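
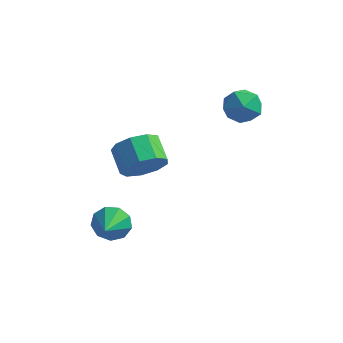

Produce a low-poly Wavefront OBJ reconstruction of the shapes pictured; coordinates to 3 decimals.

v -1.011 -2.578 -3.81
v -0.371 -2.687 -4.389
v -0.669 -3.762 -3.21
v -0.168 -2.389 -3.916
v -0.359 -2.179 -3.393
v -0.855 -2.156 -3.065
v -1.424 -2.33 -3.085
v -1.799 -2.621 -3.445
v -1.805 -2.891 -3.975
v -1.44 -3.015 -4.428
v -0.873 -2.934 -4.591
v 0.175 -1.867 -0.3
v 0.97 -1.409 0.168
v 0.16 -0.636 0.788
v -0.635 -1.093 0.32
v 0.824 -1.078 -0.436
v 0.014 -0.305 0.184
v 0.374 -1.116 -0.977
v -0.436 -0.343 -0.357
v -0.169 -1.505 -1.201
v -0.979 -0.732 -0.581
v -0.551 -2.064 -1.003
v -1.361 -1.29 -0.384
v -0.593 -2.53 -0.477
v -1.403 -1.756 0.143
v -0.276 -2.686 0.133
v -1.086 -1.912 0.753
v 0.252 -2.458 0.54
v -0.557 -1.685 1.159
v 0.745 -1.954 0.554
v -0.065 -1.181 1.174
v 3.112 2.556 2.108
v 3.483 2.127 1.325
v 1.677 2.433 1.495
v 2.048 2.004 0.712
v 2.051 1.543 1.562
v 2.937 1.619 1.941
v 2.223 2.941 0.879
v 3.109 3.017 1.258
v 2.934 2.365 0.565
v 2.827 1.501 0.987
v 2.333 3.059 1.833
v 2.226 2.195 2.255
f 2 1 4
f 2 4 3
f 4 1 5
f 4 5 3
f 5 1 6
f 5 6 3
f 6 1 7
f 6 7 3
f 7 1 8
f 7 8 3
f 8 1 9
f 8 9 3
f 9 1 10
f 9 10 3
f 10 1 11
f 10 11 3
f 11 1 2
f 11 2 3
f 13 12 16
f 13 16 14
f 14 16 17
f 14 17 15
f 16 12 18
f 16 18 17
f 17 18 19
f 17 19 15
f 18 12 20
f 18 20 19
f 19 20 21
f 19 21 15
f 20 12 22
f 20 22 21
f 21 22 23
f 21 23 15
f 22 12 24
f 22 24 23
f 23 24 25
f 23 25 15
f 24 12 26
f 24 26 25
f 25 26 27
f 25 27 15
f 26 12 28
f 26 28 27
f 27 28 29
f 27 29 15
f 28 12 30
f 28 30 29
f 29 30 31
f 29 31 15
f 30 12 13
f 30 13 31
f 31 13 14
f 31 14 15
f 32 43 37
f 32 37 33
f 32 33 39
f 32 39 42
f 32 42 43
f 33 37 41
f 37 43 36
f 43 42 34
f 42 39 38
f 39 33 40
f 35 41 36
f 35 36 34
f 35 34 38
f 35 38 40
f 35 40 41
f 36 41 37
f 34 36 43
f 38 34 42
f 40 38 39
f 41 40 33



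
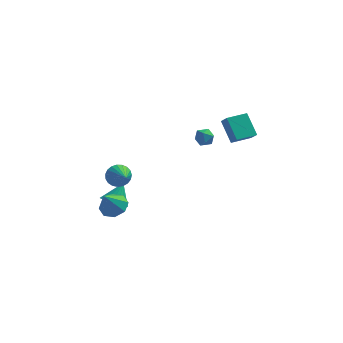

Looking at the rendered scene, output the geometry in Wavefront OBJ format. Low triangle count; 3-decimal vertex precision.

v 1.884 1.252 2.967
v 2.181 0.938 3.455
v 1.779 0.342 2.445
v 2.076 0.028 2.933
v 1.481 0.279 3.021
v 1.546 0.842 3.344
v 2.414 0.438 2.556
v 2.479 1.001 2.879
v 2.508 0.435 3.202
v 1.931 0.337 3.489
v 2.029 0.943 2.411
v 1.452 0.845 2.698
v -3.473 2.336 -4.313
v -2.805 2.646 -4.814
v -3.007 3.184 -3.167
v -3.097 2.904 -4.886
v -3.463 3.05 -4.845
v -3.831 3.054 -4.699
v -4.128 2.916 -4.476
v -4.295 2.664 -4.221
v -4.3 2.346 -3.984
v -4.141 2.027 -3.813
v -3.849 1.768 -3.74
v -3.483 1.623 -3.781
v -3.115 1.618 -3.928
v -2.818 1.756 -4.15
v -2.651 2.009 -4.405
v -2.646 2.326 -4.642
v 3.874 -0.388 3.57
v 3.232 0.552 4.695
v 3.519 0.075 2.981
v 2.877 1.015 4.105
v 4.943 0.385 3.535
v 4.301 1.325 4.659
v 4.588 0.848 2.945
v 3.946 1.788 4.07
v -3.15 0.057 -2.877
v -2.294 0.079 -2.569
v -3.61 -0.677 -1.543
v -2.658 0.643 -2.384
v -3.311 0.864 -2.488
v -3.869 0.612 -2.82
v -4.006 0.035 -3.184
v -3.642 -0.53 -3.369
v -2.989 -0.75 -3.265
v -2.431 -0.498 -2.934
v -3.182 2.445 -1.992
v -2.881 2.167 -2.679
v -2.538 1.055 -1.148
v -2.63 2.354 -2.564
v -2.475 2.555 -2.35
v -2.442 2.738 -2.074
v -2.537 2.871 -1.784
v -2.744 2.929 -1.53
v -3.026 2.904 -1.356
v -3.335 2.8 -1.292
v -3.618 2.634 -1.349
v -3.826 2.436 -1.517
v -3.922 2.239 -1.768
v -3.89 2.078 -2.057
v -3.736 1.98 -2.335
v -3.486 1.963 -2.554
v -3.184 2.029 -2.676
f 1 12 6
f 1 6 2
f 1 2 8
f 1 8 11
f 1 11 12
f 2 6 10
f 6 12 5
f 12 11 3
f 11 8 7
f 8 2 9
f 4 10 5
f 4 5 3
f 4 3 7
f 4 7 9
f 4 9 10
f 5 10 6
f 3 5 12
f 7 3 11
f 9 7 8
f 10 9 2
f 14 13 16
f 14 16 15
f 16 13 17
f 16 17 15
f 17 13 18
f 17 18 15
f 18 13 19
f 18 19 15
f 19 13 20
f 19 20 15
f 20 13 21
f 20 21 15
f 21 13 22
f 21 22 15
f 22 13 23
f 22 23 15
f 23 13 24
f 23 24 15
f 24 13 25
f 24 25 15
f 25 13 26
f 25 26 15
f 26 13 27
f 26 27 15
f 27 13 28
f 27 28 15
f 28 13 14
f 28 14 15
f 30 32 29
f 33 30 29
f 29 32 31
f 31 33 29
f 30 36 32
f 34 30 33
f 34 36 30
f 32 36 31
f 35 33 31
f 31 36 35
f 35 34 33
f 36 34 35
f 38 37 40
f 38 40 39
f 40 37 41
f 40 41 39
f 41 37 42
f 41 42 39
f 42 37 43
f 42 43 39
f 43 37 44
f 43 44 39
f 44 37 45
f 44 45 39
f 45 37 46
f 45 46 39
f 46 37 38
f 46 38 39
f 48 47 50
f 48 50 49
f 50 47 51
f 50 51 49
f 51 47 52
f 51 52 49
f 52 47 53
f 52 53 49
f 53 47 54
f 53 54 49
f 54 47 55
f 54 55 49
f 55 47 56
f 55 56 49
f 56 47 57
f 56 57 49
f 57 47 58
f 57 58 49
f 58 47 59
f 58 59 49
f 59 47 60
f 59 60 49
f 60 47 61
f 60 61 49
f 61 47 62
f 61 62 49
f 62 47 63
f 62 63 49
f 63 47 48
f 63 48 49



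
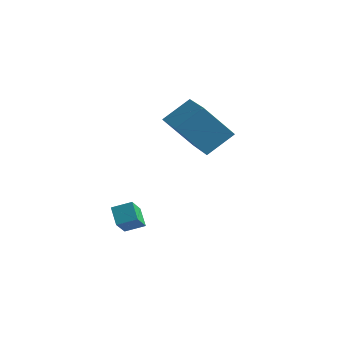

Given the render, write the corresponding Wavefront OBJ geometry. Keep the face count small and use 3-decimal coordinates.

v 1.197 -0.748 -3.032
v 1.425 -1.625 -2.201
v 1.946 -0.222 -2.682
v 2.175 -1.099 -1.851
v 1.845 -1.221 -3.709
v 2.074 -2.098 -2.878
v 2.595 -0.695 -3.359
v 2.823 -1.572 -2.528
v 2.984 2.282 0.59
v 1.982 1.365 2.231
v 3.665 3.388 1.624
v 2.663 2.471 3.265
v 4.617 1.009 0.875
v 3.615 0.092 2.516
v 5.298 2.115 1.909
v 4.296 1.198 3.55
f 2 4 1
f 5 2 1
f 1 4 3
f 3 5 1
f 2 8 4
f 6 2 5
f 6 8 2
f 4 8 3
f 7 5 3
f 3 8 7
f 7 6 5
f 8 6 7
f 10 12 9
f 13 10 9
f 9 12 11
f 11 13 9
f 10 16 12
f 14 10 13
f 14 16 10
f 12 16 11
f 15 13 11
f 11 16 15
f 15 14 13
f 16 14 15



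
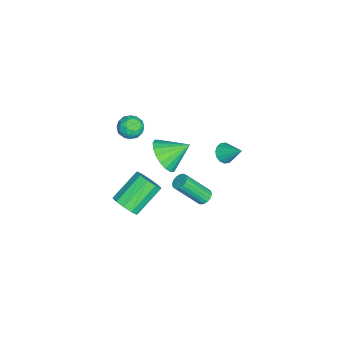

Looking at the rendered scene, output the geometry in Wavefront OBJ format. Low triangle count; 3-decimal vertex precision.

v 0.448 1.412 -4.528
v 0.878 1.642 -4.418
v 1.162 0.378 -2.882
v 0.732 0.148 -2.992
v 0.729 1.755 -4.298
v 1.013 0.491 -2.761
v 0.524 1.8 -4.223
v 0.808 0.536 -2.686
v 0.304 1.769 -4.209
v 0.588 0.505 -2.672
v 0.113 1.666 -4.258
v 0.397 0.402 -2.721
v -0.012 1.513 -4.36
v 0.272 0.249 -2.823
v -0.046 1.34 -4.496
v 0.238 0.076 -2.959
v 0.018 1.182 -4.638
v 0.302 -0.082 -3.102
v 0.167 1.069 -4.759
v 0.451 -0.195 -3.222
v 0.372 1.024 -4.834
v 0.656 -0.24 -3.297
v 0.592 1.055 -4.848
v 0.876 -0.209 -3.311
v 0.783 1.158 -4.799
v 1.067 -0.106 -3.262
v 0.908 1.311 -4.697
v 1.192 0.047 -3.16
v 0.942 1.484 -4.561
v 1.226 0.22 -3.024
v 2.974 2.74 2.396
v 3.532 2.548 2.286
v 3.446 3.62 3.244
v 3.482 2.774 2.079
v 3.297 2.991 1.956
v 3.025 3.14 1.952
v 2.739 3.183 2.067
v 2.517 3.107 2.27
v 2.417 2.932 2.506
v 2.466 2.706 2.714
v 2.652 2.489 2.836
v 2.924 2.339 2.84
v 3.21 2.297 2.725
v 3.432 2.373 2.522
v 3.412 -2.21 -2.604
v 3.707 -2.594 -1.941
v 2.502 -1.573 -0.814
v 2.208 -1.19 -1.476
v 3.986 -2.178 -2.019
v 2.782 -1.158 -0.892
v 4.047 -1.775 -2.32
v 2.842 -0.754 -1.193
v 3.865 -1.538 -2.729
v 2.66 -0.517 -1.602
v 3.51 -1.558 -3.09
v 2.305 -0.537 -1.963
v 3.118 -1.827 -3.266
v 1.913 -0.806 -2.139
v 2.838 -2.242 -3.188
v 1.634 -1.222 -2.061
v 2.778 -2.646 -2.887
v 1.573 -1.625 -1.76
v 2.96 -2.883 -2.478
v 1.755 -1.862 -1.351
v 3.315 -2.863 -2.117
v 2.11 -1.842 -0.99
v -1.123 -2.218 -0.796
v -0.804 -1.95 -0.152
v -0.776 -3.37 -0.488
v -0.457 -3.102 0.156
v -1.22 -3.098 0.076
v -1.434 -2.385 -0.115
v -0.146 -2.935 -0.525
v -0.36 -2.222 -0.716
v -0.199 -2.393 0.015
v -0.863 -2.493 0.387
v -0.717 -2.827 -1.027
v -1.381 -2.927 -0.655
v -0.994 -1.983 -0.501
v -0.586 -3.337 -0.139
v -1.035 -3.335 -0.186
v -0.847 -3.177 0.192
v -1.365 -2.239 -0.479
v -1.177 -2.081 -0.1
v -1.422 -2.756 0.033
v -0.403 -3.239 -0.54
v -0.215 -3.081 -0.161
v -0.733 -2.143 -0.832
v -0.545 -1.985 -0.454
v -0.158 -2.564 -0.673
v -0.451 -2.085 -0.024
v -0.247 -2.763 0.157
v -0.064 -2.664 -0.244
v -0.19 -2.246 -0.355
v -0.841 -2.145 0.194
v -0.637 -2.822 0.375
v -1.086 -2.819 0.328
v -1.212 -2.401 0.216
v -0.486 -2.405 0.293
v -0.943 -2.498 -1.015
v -0.739 -3.175 -0.834
v -0.368 -2.919 -0.856
v -0.494 -2.501 -0.968
v -1.333 -2.557 -0.797
v -1.129 -3.235 -0.616
v -1.39 -3.074 -0.285
v -1.516 -2.656 -0.396
v -1.094 -2.915 -0.933
v 3.987 -0.094 2.779
v 4.283 -0.593 3.618
v 3.693 1.114 3.601
v 4.668 -0.401 3.474
v 4.918 -0.148 3.192
v 4.984 0.115 2.828
v 4.852 0.337 2.454
v 4.549 0.474 2.145
v 4.134 0.498 1.962
v 3.691 0.405 1.94
v 3.306 0.213 2.085
v 3.055 -0.04 2.367
v 2.99 -0.303 2.731
v 3.121 -0.525 3.104
v 3.425 -0.662 3.413
v 3.839 -0.686 3.597
f 2 1 5
f 2 5 3
f 3 5 6
f 3 6 4
f 5 1 7
f 5 7 6
f 6 7 8
f 6 8 4
f 7 1 9
f 7 9 8
f 8 9 10
f 8 10 4
f 9 1 11
f 9 11 10
f 10 11 12
f 10 12 4
f 11 1 13
f 11 13 12
f 12 13 14
f 12 14 4
f 13 1 15
f 13 15 14
f 14 15 16
f 14 16 4
f 15 1 17
f 15 17 16
f 16 17 18
f 16 18 4
f 17 1 19
f 17 19 18
f 18 19 20
f 18 20 4
f 19 1 21
f 19 21 20
f 20 21 22
f 20 22 4
f 21 1 23
f 21 23 22
f 22 23 24
f 22 24 4
f 23 1 25
f 23 25 24
f 24 25 26
f 24 26 4
f 25 1 27
f 25 27 26
f 26 27 28
f 26 28 4
f 27 1 29
f 27 29 28
f 28 29 30
f 28 30 4
f 29 1 2
f 29 2 30
f 30 2 3
f 30 3 4
f 32 31 34
f 32 34 33
f 34 31 35
f 34 35 33
f 35 31 36
f 35 36 33
f 36 31 37
f 36 37 33
f 37 31 38
f 37 38 33
f 38 31 39
f 38 39 33
f 39 31 40
f 39 40 33
f 40 31 41
f 40 41 33
f 41 31 42
f 41 42 33
f 42 31 43
f 42 43 33
f 43 31 44
f 43 44 33
f 44 31 32
f 44 32 33
f 46 45 49
f 46 49 47
f 47 49 50
f 47 50 48
f 49 45 51
f 49 51 50
f 50 51 52
f 50 52 48
f 51 45 53
f 51 53 52
f 52 53 54
f 52 54 48
f 53 45 55
f 53 55 54
f 54 55 56
f 54 56 48
f 55 45 57
f 55 57 56
f 56 57 58
f 56 58 48
f 57 45 59
f 57 59 58
f 58 59 60
f 58 60 48
f 59 45 61
f 59 61 60
f 60 61 62
f 60 62 48
f 61 45 63
f 61 63 62
f 62 63 64
f 62 64 48
f 63 45 65
f 63 65 64
f 64 65 66
f 64 66 48
f 65 45 46
f 65 46 66
f 66 46 47
f 66 47 48
f 67 104 83
f 104 78 107
f 83 107 72
f 104 107 83
f 67 83 79
f 83 72 84
f 79 84 68
f 83 84 79
f 67 79 88
f 79 68 89
f 88 89 74
f 79 89 88
f 67 88 100
f 88 74 103
f 100 103 77
f 88 103 100
f 67 100 104
f 100 77 108
f 104 108 78
f 100 108 104
f 68 84 95
f 84 72 98
f 95 98 76
f 84 98 95
f 72 107 85
f 107 78 106
f 85 106 71
f 107 106 85
f 78 108 105
f 108 77 101
f 105 101 69
f 108 101 105
f 77 103 102
f 103 74 90
f 102 90 73
f 103 90 102
f 74 89 94
f 89 68 91
f 94 91 75
f 89 91 94
f 70 96 82
f 96 76 97
f 82 97 71
f 96 97 82
f 70 82 80
f 82 71 81
f 80 81 69
f 82 81 80
f 70 80 87
f 80 69 86
f 87 86 73
f 80 86 87
f 70 87 92
f 87 73 93
f 92 93 75
f 87 93 92
f 70 92 96
f 92 75 99
f 96 99 76
f 92 99 96
f 71 97 85
f 97 76 98
f 85 98 72
f 97 98 85
f 69 81 105
f 81 71 106
f 105 106 78
f 81 106 105
f 73 86 102
f 86 69 101
f 102 101 77
f 86 101 102
f 75 93 94
f 93 73 90
f 94 90 74
f 93 90 94
f 76 99 95
f 99 75 91
f 95 91 68
f 99 91 95
f 110 109 112
f 110 112 111
f 112 109 113
f 112 113 111
f 113 109 114
f 113 114 111
f 114 109 115
f 114 115 111
f 115 109 116
f 115 116 111
f 116 109 117
f 116 117 111
f 117 109 118
f 117 118 111
f 118 109 119
f 118 119 111
f 119 109 120
f 119 120 111
f 120 109 121
f 120 121 111
f 121 109 122
f 121 122 111
f 122 109 123
f 122 123 111
f 123 109 124
f 123 124 111
f 124 109 110
f 124 110 111



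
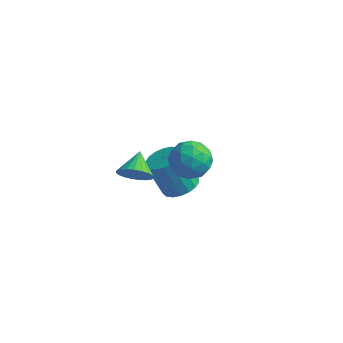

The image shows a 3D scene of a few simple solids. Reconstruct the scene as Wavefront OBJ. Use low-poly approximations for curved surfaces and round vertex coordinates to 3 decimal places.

v -0.055 -1.192 1.614
v 0.809 -0.947 0.99
v 0.751 -2.673 2.15
v 1.615 -2.428 1.526
v 1.391 -1.826 2.411
v 0.893 -0.91 2.08
v 0.667 -2.71 1.06
v 0.169 -1.794 0.729
v 1.255 -1.885 0.648
v 1.703 -1.339 1.483
v -0.143 -2.281 1.657
v 0.305 -1.735 2.492
v 0.306 -0.94 1.255
v 1.254 -2.68 1.885
v 1.122 -2.326 2.405
v 1.63 -2.182 2.039
v 0.355 -0.918 1.895
v 0.863 -0.774 1.529
v 1.206 -1.29 2.364
v 0.697 -2.846 1.611
v 1.205 -2.702 1.245
v -0.07 -1.438 1.101
v 0.438 -1.294 0.735
v 0.354 -2.33 0.776
v 1.076 -1.347 0.687
v 1.55 -2.217 1.002
v 0.993 -2.383 0.729
v 0.7 -1.845 0.534
v 1.339 -1.026 1.178
v 1.814 -1.896 1.493
v 1.682 -1.542 2.013
v 1.389 -1.004 1.818
v 1.602 -1.577 0.977
v -0.254 -1.724 1.647
v 0.221 -2.594 1.962
v 0.171 -2.616 1.322
v -0.122 -2.078 1.127
v 0.01 -1.403 2.138
v 0.484 -2.273 2.453
v 0.86 -1.775 2.606
v 0.567 -1.237 2.411
v -0.042 -2.043 2.163
v -1.364 1.632 -4.926
v -0.639 1.05 -4.559
v -1.59 1.046 -2.687
v -2.316 1.628 -3.054
v -0.486 1.461 -4.48
v -1.437 1.456 -2.608
v -0.507 1.905 -4.49
v -1.458 1.901 -2.618
v -0.698 2.296 -4.586
v -1.649 2.291 -2.714
v -1.021 2.555 -4.749
v -1.972 2.55 -2.877
v -1.412 2.631 -4.948
v -2.363 2.626 -3.076
v -1.793 2.509 -5.142
v -2.744 2.505 -3.27
v -2.09 2.214 -5.293
v -3.041 2.21 -3.421
v -2.243 1.804 -5.372
v -3.194 1.799 -3.5
v -2.222 1.359 -5.362
v -3.173 1.355 -3.49
v -2.031 0.969 -5.266
v -2.982 0.964 -3.394
v -1.708 0.71 -5.103
v -2.659 0.705 -3.231
v -1.317 0.634 -4.904
v -2.268 0.629 -3.032
v -0.936 0.755 -4.71
v -1.887 0.751 -2.838
v -2.476 -1.099 -1.86
v -2.089 -0.639 -2.569
v -2.804 0.099 -1.26
v -2.455 -0.679 -2.689
v -2.824 -0.792 -2.665
v -3.133 -0.958 -2.502
v -3.328 -1.149 -2.228
v -3.376 -1.331 -1.89
v -3.268 -1.473 -1.547
v -3.023 -1.55 -1.258
v -2.684 -1.55 -1.073
v -2.308 -1.471 -1.024
v -1.962 -1.329 -1.119
v -1.704 -1.146 -1.343
v -1.58 -0.956 -1.656
v -1.61 -0.79 -2.004
v -1.791 -0.678 -2.327
f 1 38 17
f 38 12 41
f 17 41 6
f 38 41 17
f 1 17 13
f 17 6 18
f 13 18 2
f 17 18 13
f 1 13 22
f 13 2 23
f 22 23 8
f 13 23 22
f 1 22 34
f 22 8 37
f 34 37 11
f 22 37 34
f 1 34 38
f 34 11 42
f 38 42 12
f 34 42 38
f 2 18 29
f 18 6 32
f 29 32 10
f 18 32 29
f 6 41 19
f 41 12 40
f 19 40 5
f 41 40 19
f 12 42 39
f 42 11 35
f 39 35 3
f 42 35 39
f 11 37 36
f 37 8 24
f 36 24 7
f 37 24 36
f 8 23 28
f 23 2 25
f 28 25 9
f 23 25 28
f 4 30 16
f 30 10 31
f 16 31 5
f 30 31 16
f 4 16 14
f 16 5 15
f 14 15 3
f 16 15 14
f 4 14 21
f 14 3 20
f 21 20 7
f 14 20 21
f 4 21 26
f 21 7 27
f 26 27 9
f 21 27 26
f 4 26 30
f 26 9 33
f 30 33 10
f 26 33 30
f 5 31 19
f 31 10 32
f 19 32 6
f 31 32 19
f 3 15 39
f 15 5 40
f 39 40 12
f 15 40 39
f 7 20 36
f 20 3 35
f 36 35 11
f 20 35 36
f 9 27 28
f 27 7 24
f 28 24 8
f 27 24 28
f 10 33 29
f 33 9 25
f 29 25 2
f 33 25 29
f 44 43 47
f 44 47 45
f 45 47 48
f 45 48 46
f 47 43 49
f 47 49 48
f 48 49 50
f 48 50 46
f 49 43 51
f 49 51 50
f 50 51 52
f 50 52 46
f 51 43 53
f 51 53 52
f 52 53 54
f 52 54 46
f 53 43 55
f 53 55 54
f 54 55 56
f 54 56 46
f 55 43 57
f 55 57 56
f 56 57 58
f 56 58 46
f 57 43 59
f 57 59 58
f 58 59 60
f 58 60 46
f 59 43 61
f 59 61 60
f 60 61 62
f 60 62 46
f 61 43 63
f 61 63 62
f 62 63 64
f 62 64 46
f 63 43 65
f 63 65 64
f 64 65 66
f 64 66 46
f 65 43 67
f 65 67 66
f 66 67 68
f 66 68 46
f 67 43 69
f 67 69 68
f 68 69 70
f 68 70 46
f 69 43 71
f 69 71 70
f 70 71 72
f 70 72 46
f 71 43 44
f 71 44 72
f 72 44 45
f 72 45 46
f 74 73 76
f 74 76 75
f 76 73 77
f 76 77 75
f 77 73 78
f 77 78 75
f 78 73 79
f 78 79 75
f 79 73 80
f 79 80 75
f 80 73 81
f 80 81 75
f 81 73 82
f 81 82 75
f 82 73 83
f 82 83 75
f 83 73 84
f 83 84 75
f 84 73 85
f 84 85 75
f 85 73 86
f 85 86 75
f 86 73 87
f 86 87 75
f 87 73 88
f 87 88 75
f 88 73 89
f 88 89 75
f 89 73 74
f 89 74 75



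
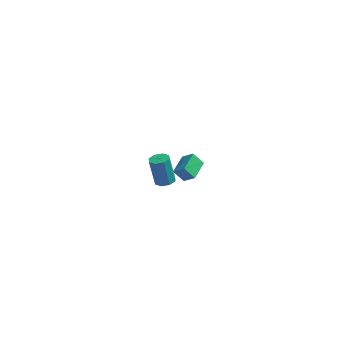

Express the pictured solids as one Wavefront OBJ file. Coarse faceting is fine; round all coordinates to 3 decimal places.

v 1.408 2.924 -4.119
v 0.78 2.985 -3.422
v 1.681 4.25 -3.989
v 1.053 4.311 -3.293
v 2.067 2.729 -3.507
v 1.439 2.79 -2.811
v 2.34 4.055 -3.378
v 1.712 4.116 -2.681
v 1.751 -4.079 3.235
v 2.196 -3.725 3.273
v 1.814 -3.407 4.783
v 1.369 -3.761 4.745
v 1.833 -3.523 3.139
v 1.451 -3.205 4.649
v 1.422 -3.647 3.061
v 1.04 -3.329 4.571
v 1.204 -4.024 3.085
v 0.822 -3.706 4.595
v 1.306 -4.433 3.197
v 0.924 -4.115 4.707
v 1.669 -4.635 3.331
v 1.287 -4.317 4.841
v 2.08 -4.511 3.409
v 1.698 -4.193 4.919
v 2.298 -4.134 3.385
v 1.916 -3.816 4.895
f 2 4 1
f 5 2 1
f 1 4 3
f 3 5 1
f 2 8 4
f 6 2 5
f 6 8 2
f 4 8 3
f 7 5 3
f 3 8 7
f 7 6 5
f 8 6 7
f 10 9 13
f 10 13 11
f 11 13 14
f 11 14 12
f 13 9 15
f 13 15 14
f 14 15 16
f 14 16 12
f 15 9 17
f 15 17 16
f 16 17 18
f 16 18 12
f 17 9 19
f 17 19 18
f 18 19 20
f 18 20 12
f 19 9 21
f 19 21 20
f 20 21 22
f 20 22 12
f 21 9 23
f 21 23 22
f 22 23 24
f 22 24 12
f 23 9 25
f 23 25 24
f 24 25 26
f 24 26 12
f 25 9 10
f 25 10 26
f 26 10 11
f 26 11 12



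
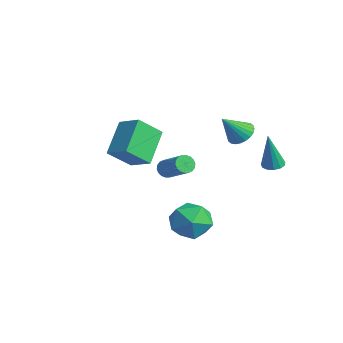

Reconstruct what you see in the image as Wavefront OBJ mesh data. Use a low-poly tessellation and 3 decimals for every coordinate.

v 2.239 3.756 1.364
v 2.512 3.29 1.26
v 2.341 3.384 3.296
v 2.727 3.511 1.291
v 2.786 3.81 1.346
v 2.672 4.092 1.406
v 2.421 4.267 1.453
v 2.112 4.28 1.471
v 1.843 4.126 1.456
v 1.7 3.855 1.411
v 1.729 3.552 1.352
v 1.919 3.314 1.296
v 2.211 3.216 1.262
v 0.668 2.981 2.797
v 1.034 2.5 2.389
v 0.652 1.999 3.943
v 1.248 2.641 2.513
v 1.373 2.835 2.681
v 1.391 3.05 2.866
v 1.299 3.256 3.04
v 1.11 3.419 3.178
v 0.855 3.516 3.257
v 0.57 3.531 3.267
v 0.301 3.463 3.205
v 0.087 3.321 3.081
v -0.038 3.128 2.913
v -0.056 2.912 2.728
v 0.036 2.707 2.553
v 0.225 2.544 2.416
v 0.481 2.447 2.336
v 0.765 2.431 2.327
v 0.632 1.226 -3.207
v 1.303 0.286 -3.036
v -0.343 0.814 -1.644
v 0.328 -0.126 -1.473
v 0.778 0.944 -1.346
v 1.381 1.198 -2.312
v -0.421 -0.098 -2.368
v 0.182 0.156 -3.334
v 0.652 -0.532 -2.517
v 1.393 0.112 -1.886
v -0.433 0.988 -2.794
v 0.308 1.632 -2.163
v -4.414 1.888 -1.632
v -4.12 1.669 -2.029
v -2.652 1.894 -1.065
v -2.946 2.112 -0.668
v -4.119 1.903 -2.084
v -2.652 2.128 -1.12
v -4.177 2.134 -2.05
v -2.709 2.359 -1.086
v -4.281 2.316 -1.933
v -2.814 2.541 -0.969
v -4.412 2.413 -1.757
v -2.945 2.638 -0.793
v -4.543 2.406 -1.556
v -3.076 2.631 -0.592
v -4.649 2.297 -1.369
v -3.182 2.522 -0.405
v -4.708 2.106 -1.235
v -3.24 2.331 -0.271
v -4.708 1.872 -1.18
v -3.241 2.097 -0.216
v -4.651 1.641 -1.214
v -3.183 1.866 -0.25
v -4.546 1.459 -1.331
v -3.079 1.684 -0.367
v -4.415 1.362 -1.507
v -2.948 1.587 -0.543
v -4.284 1.369 -1.708
v -2.817 1.594 -0.744
v -4.178 1.478 -1.895
v -2.711 1.703 -0.931
v -1.406 -0.873 2.729
v -1.462 -2.024 3.751
v -0.325 -0.46 3.252
v -0.381 -1.611 4.275
v -0.379 -2.009 1.505
v -0.435 -3.16 2.528
v 0.702 -1.596 2.029
v 0.646 -2.747 3.051
f 2 1 4
f 2 4 3
f 4 1 5
f 4 5 3
f 5 1 6
f 5 6 3
f 6 1 7
f 6 7 3
f 7 1 8
f 7 8 3
f 8 1 9
f 8 9 3
f 9 1 10
f 9 10 3
f 10 1 11
f 10 11 3
f 11 1 12
f 11 12 3
f 12 1 13
f 12 13 3
f 13 1 2
f 13 2 3
f 15 14 17
f 15 17 16
f 17 14 18
f 17 18 16
f 18 14 19
f 18 19 16
f 19 14 20
f 19 20 16
f 20 14 21
f 20 21 16
f 21 14 22
f 21 22 16
f 22 14 23
f 22 23 16
f 23 14 24
f 23 24 16
f 24 14 25
f 24 25 16
f 25 14 26
f 25 26 16
f 26 14 27
f 26 27 16
f 27 14 28
f 27 28 16
f 28 14 29
f 28 29 16
f 29 14 30
f 29 30 16
f 30 14 31
f 30 31 16
f 31 14 15
f 31 15 16
f 32 43 37
f 32 37 33
f 32 33 39
f 32 39 42
f 32 42 43
f 33 37 41
f 37 43 36
f 43 42 34
f 42 39 38
f 39 33 40
f 35 41 36
f 35 36 34
f 35 34 38
f 35 38 40
f 35 40 41
f 36 41 37
f 34 36 43
f 38 34 42
f 40 38 39
f 41 40 33
f 45 44 48
f 45 48 46
f 46 48 49
f 46 49 47
f 48 44 50
f 48 50 49
f 49 50 51
f 49 51 47
f 50 44 52
f 50 52 51
f 51 52 53
f 51 53 47
f 52 44 54
f 52 54 53
f 53 54 55
f 53 55 47
f 54 44 56
f 54 56 55
f 55 56 57
f 55 57 47
f 56 44 58
f 56 58 57
f 57 58 59
f 57 59 47
f 58 44 60
f 58 60 59
f 59 60 61
f 59 61 47
f 60 44 62
f 60 62 61
f 61 62 63
f 61 63 47
f 62 44 64
f 62 64 63
f 63 64 65
f 63 65 47
f 64 44 66
f 64 66 65
f 65 66 67
f 65 67 47
f 66 44 68
f 66 68 67
f 67 68 69
f 67 69 47
f 68 44 70
f 68 70 69
f 69 70 71
f 69 71 47
f 70 44 72
f 70 72 71
f 71 72 73
f 71 73 47
f 72 44 45
f 72 45 73
f 73 45 46
f 73 46 47
f 75 77 74
f 78 75 74
f 74 77 76
f 76 78 74
f 75 81 77
f 79 75 78
f 79 81 75
f 77 81 76
f 80 78 76
f 76 81 80
f 80 79 78
f 81 79 80



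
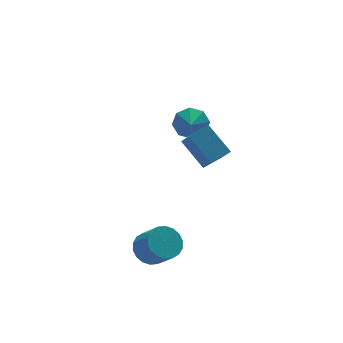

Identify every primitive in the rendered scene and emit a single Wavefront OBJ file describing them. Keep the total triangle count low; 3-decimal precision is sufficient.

v 2.73 3.243 0.844
v 3.554 3.262 1.572
v 2.21 2.337 1.456
v 2.921 3.772 1.79
v 2.175 3.972 1.453
v 1.754 3.745 0.76
v 1.905 3.224 0.116
v 2.539 2.714 -0.101
v 3.284 2.514 0.235
v 3.705 2.741 0.928
v -3.492 -3.34 -2.9
v -2.46 -3.025 -2.864
v -2.156 -4.164 -1.585
v -3.188 -4.48 -1.62
v -2.673 -2.729 -2.55
v -2.369 -3.868 -1.271
v -3.049 -2.555 -2.306
v -2.744 -3.694 -1.026
v -3.512 -2.536 -2.179
v -3.207 -3.675 -0.9
v -3.971 -2.677 -2.195
v -3.667 -3.816 -0.915
v -4.336 -2.949 -2.35
v -4.031 -4.088 -1.071
v -4.533 -3.298 -2.615
v -4.229 -4.438 -1.335
v -4.524 -3.656 -2.935
v -4.22 -4.795 -1.656
v -4.311 -3.952 -3.249
v -4.007 -5.091 -1.97
v -3.936 -4.126 -3.494
v -3.631 -5.265 -2.214
v -3.473 -4.145 -3.62
v -3.168 -5.284 -2.341
v -3.013 -4.004 -3.605
v -2.709 -5.143 -2.325
v -2.649 -3.732 -3.449
v -2.344 -4.871 -2.17
v -2.451 -3.382 -3.185
v -2.147 -4.522 -1.905
v 0.092 -2.775 2.098
v -0.279 -4.244 3.693
v -0.396 -1.217 3.42
v -0.767 -2.687 5.015
v 1.347 -2.693 2.465
v 0.976 -4.163 4.06
v 0.859 -1.136 3.787
v 0.488 -2.605 5.382
f 2 1 4
f 2 4 3
f 4 1 5
f 4 5 3
f 5 1 6
f 5 6 3
f 6 1 7
f 6 7 3
f 7 1 8
f 7 8 3
f 8 1 9
f 8 9 3
f 9 1 10
f 9 10 3
f 10 1 2
f 10 2 3
f 12 11 15
f 12 15 13
f 13 15 16
f 13 16 14
f 15 11 17
f 15 17 16
f 16 17 18
f 16 18 14
f 17 11 19
f 17 19 18
f 18 19 20
f 18 20 14
f 19 11 21
f 19 21 20
f 20 21 22
f 20 22 14
f 21 11 23
f 21 23 22
f 22 23 24
f 22 24 14
f 23 11 25
f 23 25 24
f 24 25 26
f 24 26 14
f 25 11 27
f 25 27 26
f 26 27 28
f 26 28 14
f 27 11 29
f 27 29 28
f 28 29 30
f 28 30 14
f 29 11 31
f 29 31 30
f 30 31 32
f 30 32 14
f 31 11 33
f 31 33 32
f 32 33 34
f 32 34 14
f 33 11 35
f 33 35 34
f 34 35 36
f 34 36 14
f 35 11 37
f 35 37 36
f 36 37 38
f 36 38 14
f 37 11 39
f 37 39 38
f 38 39 40
f 38 40 14
f 39 11 12
f 39 12 40
f 40 12 13
f 40 13 14
f 42 44 41
f 45 42 41
f 41 44 43
f 43 45 41
f 42 48 44
f 46 42 45
f 46 48 42
f 44 48 43
f 47 45 43
f 43 48 47
f 47 46 45
f 48 46 47



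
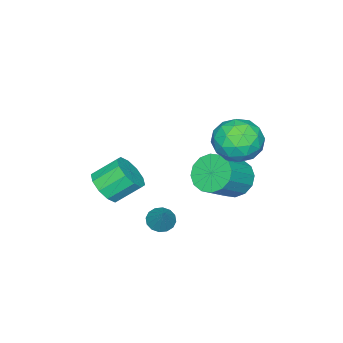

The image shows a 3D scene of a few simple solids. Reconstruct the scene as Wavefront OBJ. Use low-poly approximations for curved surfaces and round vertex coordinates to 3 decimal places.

v 0.471 3.017 0.301
v 1.074 2.937 -0.493
v 2.512 2.683 0.625
v 1.909 2.763 1.419
v 1.072 3.441 -0.376
v 2.511 3.187 0.742
v 0.909 3.832 -0.078
v 2.348 3.578 1.04
v 0.629 4.004 0.321
v 2.068 3.75 1.44
v 0.306 3.912 0.716
v 1.745 3.658 1.834
v 0.028 3.58 0.999
v 1.466 3.326 2.117
v -0.132 3.097 1.095
v 1.306 2.843 2.213
v -0.131 2.593 0.978
v 1.308 2.339 2.096
v 0.032 2.202 0.68
v 1.471 1.948 1.798
v 0.312 2.03 0.28
v 1.751 1.776 1.399
v 0.635 2.122 -0.114
v 2.074 1.868 1.004
v 0.914 2.454 -0.397
v 2.352 2.2 0.721
v 0.289 4.248 2.46
v 1.161 4.185 3.264
v 0.099 2.335 2.516
v 0.971 2.272 3.32
v -0.074 2.754 3.615
v 0.043 3.936 3.58
v 1.217 2.584 2.2
v 1.334 3.766 2.165
v 1.735 3.156 3.103
v 0.937 3.262 3.977
v 0.323 3.258 1.803
v -0.475 3.364 2.677
v 0.742 4.384 2.857
v 0.518 2.136 2.923
v -0.096 2.419 3.096
v 0.417 2.382 3.569
v 0.085 4.238 3.043
v 0.598 4.201 3.515
v -0.129 3.36 3.722
v 0.662 2.319 2.265
v 1.175 2.282 2.737
v 0.843 4.138 2.211
v 1.356 4.101 2.684
v 1.389 3.16 2.058
v 1.592 3.743 3.235
v 1.48 2.619 3.268
v 1.624 2.802 2.61
v 1.693 3.496 2.589
v 1.123 3.804 3.749
v 1.011 2.68 3.782
v 0.397 2.964 3.955
v 0.466 3.658 3.935
v 1.46 3.2 3.654
v 0.249 3.84 1.998
v 0.137 2.716 2.031
v 0.794 2.862 1.845
v 0.863 3.556 1.825
v -0.22 3.901 2.512
v -0.332 2.777 2.545
v -0.433 3.024 3.191
v -0.364 3.718 3.17
v -0.2 3.32 2.126
v 2.908 -1.925 -0.788
v 3.72 -1.664 -0.394
v 3.005 -0.793 0.503
v 2.192 -1.055 0.108
v 3.609 -1.302 -0.834
v 2.894 -0.431 0.062
v 3.231 -1.177 -1.257
v 2.516 -0.307 -0.36
v 2.729 -1.339 -1.501
v 2.014 -0.468 -0.604
v 2.295 -1.724 -1.472
v 1.58 -0.853 -0.576
v 2.095 -2.187 -1.183
v 1.38 -1.316 -0.286
v 2.206 -2.549 -0.742
v 1.491 -1.678 0.154
v 2.584 -2.673 -0.32
v 1.869 -1.803 0.577
v 3.086 -2.512 -0.076
v 2.371 -1.641 0.821
v 3.52 -2.127 -0.104
v 2.805 -1.256 0.792
v 2.733 0.817 -1.863
v 3.065 0.267 -1.765
v 3.427 1.443 -0.717
v 3.255 0.447 -1.978
v 3.304 0.725 -2.16
v 3.2 1.029 -2.262
v 2.971 1.275 -2.258
v 2.678 1.398 -2.148
v 2.4 1.366 -1.962
v 2.21 1.187 -1.749
v 2.161 0.908 -1.567
v 2.265 0.605 -1.464
v 2.494 0.359 -1.469
v 2.787 0.235 -1.579
f 2 1 5
f 2 5 3
f 3 5 6
f 3 6 4
f 5 1 7
f 5 7 6
f 6 7 8
f 6 8 4
f 7 1 9
f 7 9 8
f 8 9 10
f 8 10 4
f 9 1 11
f 9 11 10
f 10 11 12
f 10 12 4
f 11 1 13
f 11 13 12
f 12 13 14
f 12 14 4
f 13 1 15
f 13 15 14
f 14 15 16
f 14 16 4
f 15 1 17
f 15 17 16
f 16 17 18
f 16 18 4
f 17 1 19
f 17 19 18
f 18 19 20
f 18 20 4
f 19 1 21
f 19 21 20
f 20 21 22
f 20 22 4
f 21 1 23
f 21 23 22
f 22 23 24
f 22 24 4
f 23 1 25
f 23 25 24
f 24 25 26
f 24 26 4
f 25 1 2
f 25 2 26
f 26 2 3
f 26 3 4
f 27 64 43
f 64 38 67
f 43 67 32
f 64 67 43
f 27 43 39
f 43 32 44
f 39 44 28
f 43 44 39
f 27 39 48
f 39 28 49
f 48 49 34
f 39 49 48
f 27 48 60
f 48 34 63
f 60 63 37
f 48 63 60
f 27 60 64
f 60 37 68
f 64 68 38
f 60 68 64
f 28 44 55
f 44 32 58
f 55 58 36
f 44 58 55
f 32 67 45
f 67 38 66
f 45 66 31
f 67 66 45
f 38 68 65
f 68 37 61
f 65 61 29
f 68 61 65
f 37 63 62
f 63 34 50
f 62 50 33
f 63 50 62
f 34 49 54
f 49 28 51
f 54 51 35
f 49 51 54
f 30 56 42
f 56 36 57
f 42 57 31
f 56 57 42
f 30 42 40
f 42 31 41
f 40 41 29
f 42 41 40
f 30 40 47
f 40 29 46
f 47 46 33
f 40 46 47
f 30 47 52
f 47 33 53
f 52 53 35
f 47 53 52
f 30 52 56
f 52 35 59
f 56 59 36
f 52 59 56
f 31 57 45
f 57 36 58
f 45 58 32
f 57 58 45
f 29 41 65
f 41 31 66
f 65 66 38
f 41 66 65
f 33 46 62
f 46 29 61
f 62 61 37
f 46 61 62
f 35 53 54
f 53 33 50
f 54 50 34
f 53 50 54
f 36 59 55
f 59 35 51
f 55 51 28
f 59 51 55
f 70 69 73
f 70 73 71
f 71 73 74
f 71 74 72
f 73 69 75
f 73 75 74
f 74 75 76
f 74 76 72
f 75 69 77
f 75 77 76
f 76 77 78
f 76 78 72
f 77 69 79
f 77 79 78
f 78 79 80
f 78 80 72
f 79 69 81
f 79 81 80
f 80 81 82
f 80 82 72
f 81 69 83
f 81 83 82
f 82 83 84
f 82 84 72
f 83 69 85
f 83 85 84
f 84 85 86
f 84 86 72
f 85 69 87
f 85 87 86
f 86 87 88
f 86 88 72
f 87 69 89
f 87 89 88
f 88 89 90
f 88 90 72
f 89 69 70
f 89 70 90
f 90 70 71
f 90 71 72
f 92 91 94
f 92 94 93
f 94 91 95
f 94 95 93
f 95 91 96
f 95 96 93
f 96 91 97
f 96 97 93
f 97 91 98
f 97 98 93
f 98 91 99
f 98 99 93
f 99 91 100
f 99 100 93
f 100 91 101
f 100 101 93
f 101 91 102
f 101 102 93
f 102 91 103
f 102 103 93
f 103 91 104
f 103 104 93
f 104 91 92
f 104 92 93



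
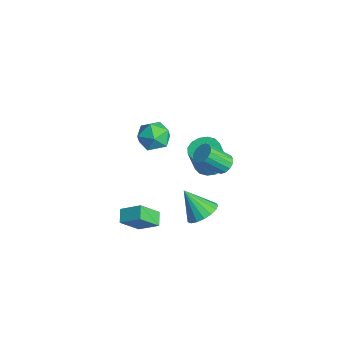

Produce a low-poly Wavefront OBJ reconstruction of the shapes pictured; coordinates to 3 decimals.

v 0.694 2.287 0.84
v 1.139 2.601 1.213
v 0.971 1.386 2.433
v 0.526 1.073 2.06
v 0.838 2.734 1.304
v 0.67 1.519 2.524
v 0.498 2.747 1.271
v 0.33 1.533 2.491
v 0.211 2.638 1.122
v 0.043 1.423 2.342
v 0.053 2.434 0.898
v -0.115 1.219 2.118
v 0.067 2.191 0.658
v -0.101 0.977 1.878
v 0.249 1.974 0.467
v 0.081 0.759 1.687
v 0.55 1.841 0.376
v 0.382 0.626 1.596
v 0.89 1.827 0.409
v 0.722 0.613 1.629
v 1.177 1.937 0.558
v 1.009 0.722 1.778
v 1.335 2.141 0.782
v 1.167 0.926 2.002
v 1.321 2.383 1.022
v 1.153 1.169 2.242
v -0.412 -3.306 -3.693
v -1.181 -3.027 -3.295
v -0.642 -2.16 -4.941
v -1.412 -1.881 -4.543
v 0.312 -2.359 -2.957
v -0.458 -2.08 -2.559
v 0.081 -1.213 -4.205
v -0.688 -0.934 -3.807
v 0.393 1.201 -3.551
v 1.271 0.979 -3.126
v -0.513 0.419 -2.089
v 1.168 1.415 -2.956
v 0.888 1.802 -2.923
v 0.495 2.051 -3.033
v 0.078 2.106 -3.262
v -0.266 1.953 -3.557
v -0.46 1.628 -3.851
v -0.458 1.206 -4.076
v -0.261 0.782 -4.181
v 0.086 0.455 -4.141
v 0.503 0.298 -3.966
v 0.895 0.349 -3.696
v 1.172 0.595 -3.393
v -2.515 2.714 -2.286
v -1.663 3.131 -2.224
v -1.554 2.662 -0.573
v -2.405 2.246 -0.634
v -1.986 3.482 -2.103
v -1.876 3.013 -0.452
v -2.45 3.627 -2.031
v -2.34 3.159 -0.38
v -2.932 3.528 -2.027
v -2.822 3.06 -0.376
v -3.301 3.21 -2.093
v -3.192 2.742 -0.441
v -3.461 2.76 -2.21
v -3.351 2.292 -0.559
v -3.366 2.298 -2.347
v -3.257 1.829 -0.696
v -3.044 1.947 -2.468
v -2.934 1.478 -0.817
v -2.58 1.801 -2.54
v -2.47 1.333 -0.889
v -2.098 1.9 -2.544
v -1.988 1.432 -0.893
v -1.728 2.218 -2.479
v -1.619 1.75 -0.827
v -1.569 2.668 -2.361
v -1.459 2.2 -0.71
v -1.313 -0.665 3.664
v -0.704 -0.305 2.9
v -0.576 -2.175 3.54
v 0.033 -1.815 2.776
v 0.163 -1.472 3.751
v -0.293 -0.539 3.827
v -0.987 -1.941 2.613
v -1.443 -1.008 2.689
v -0.503 -1.094 2.25
v 0.208 -0.804 2.953
v -1.488 -1.676 3.487
v -0.777 -1.386 4.19
f 2 1 5
f 2 5 3
f 3 5 6
f 3 6 4
f 5 1 7
f 5 7 6
f 6 7 8
f 6 8 4
f 7 1 9
f 7 9 8
f 8 9 10
f 8 10 4
f 9 1 11
f 9 11 10
f 10 11 12
f 10 12 4
f 11 1 13
f 11 13 12
f 12 13 14
f 12 14 4
f 13 1 15
f 13 15 14
f 14 15 16
f 14 16 4
f 15 1 17
f 15 17 16
f 16 17 18
f 16 18 4
f 17 1 19
f 17 19 18
f 18 19 20
f 18 20 4
f 19 1 21
f 19 21 20
f 20 21 22
f 20 22 4
f 21 1 23
f 21 23 22
f 22 23 24
f 22 24 4
f 23 1 25
f 23 25 24
f 24 25 26
f 24 26 4
f 25 1 2
f 25 2 26
f 26 2 3
f 26 3 4
f 28 30 27
f 31 28 27
f 27 30 29
f 29 31 27
f 28 34 30
f 32 28 31
f 32 34 28
f 30 34 29
f 33 31 29
f 29 34 33
f 33 32 31
f 34 32 33
f 36 35 38
f 36 38 37
f 38 35 39
f 38 39 37
f 39 35 40
f 39 40 37
f 40 35 41
f 40 41 37
f 41 35 42
f 41 42 37
f 42 35 43
f 42 43 37
f 43 35 44
f 43 44 37
f 44 35 45
f 44 45 37
f 45 35 46
f 45 46 37
f 46 35 47
f 46 47 37
f 47 35 48
f 47 48 37
f 48 35 49
f 48 49 37
f 49 35 36
f 49 36 37
f 51 50 54
f 51 54 52
f 52 54 55
f 52 55 53
f 54 50 56
f 54 56 55
f 55 56 57
f 55 57 53
f 56 50 58
f 56 58 57
f 57 58 59
f 57 59 53
f 58 50 60
f 58 60 59
f 59 60 61
f 59 61 53
f 60 50 62
f 60 62 61
f 61 62 63
f 61 63 53
f 62 50 64
f 62 64 63
f 63 64 65
f 63 65 53
f 64 50 66
f 64 66 65
f 65 66 67
f 65 67 53
f 66 50 68
f 66 68 67
f 67 68 69
f 67 69 53
f 68 50 70
f 68 70 69
f 69 70 71
f 69 71 53
f 70 50 72
f 70 72 71
f 71 72 73
f 71 73 53
f 72 50 74
f 72 74 73
f 73 74 75
f 73 75 53
f 74 50 51
f 74 51 75
f 75 51 52
f 75 52 53
f 76 87 81
f 76 81 77
f 76 77 83
f 76 83 86
f 76 86 87
f 77 81 85
f 81 87 80
f 87 86 78
f 86 83 82
f 83 77 84
f 79 85 80
f 79 80 78
f 79 78 82
f 79 82 84
f 79 84 85
f 80 85 81
f 78 80 87
f 82 78 86
f 84 82 83
f 85 84 77



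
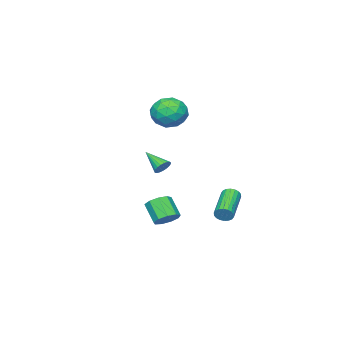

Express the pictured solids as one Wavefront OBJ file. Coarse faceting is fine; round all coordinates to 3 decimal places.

v -0.248 -0.971 -3.641
v 0.203 -0.555 -3.127
v -0.122 -1.494 -2.084
v -0.572 -1.909 -2.599
v -0.311 -0.368 -3.119
v -0.636 -1.306 -2.076
v -0.796 -0.463 -3.355
v -1.121 -1.401 -2.312
v -1.024 -0.796 -3.726
v -1.348 -1.734 -2.683
v -0.888 -1.21 -4.056
v -1.213 -2.148 -3.013
v -0.453 -1.513 -4.193
v -0.778 -2.451 -3.15
v 0.078 -1.562 -4.072
v -0.247 -2.5 -3.029
v 0.457 -1.334 -3.749
v 0.132 -2.273 -2.706
v 0.506 -0.937 -3.376
v 0.181 -1.875 -2.333
v -2.534 1.187 -3.441
v -2.262 1.06 -2.956
v -4.094 0.126 -2.174
v -4.366 0.253 -2.659
v -2.359 1.29 -2.908
v -4.191 0.355 -2.126
v -2.49 1.499 -2.966
v -4.322 0.565 -2.184
v -2.63 1.647 -3.118
v -4.462 0.712 -2.336
v -2.751 1.703 -3.333
v -4.583 0.769 -2.552
v -2.829 1.657 -3.57
v -4.661 0.723 -2.789
v -2.849 1.519 -3.782
v -4.68 0.584 -3
v -2.806 1.314 -3.926
v -4.638 0.38 -3.144
v -2.709 1.085 -3.974
v -4.541 0.15 -3.192
v -2.578 0.875 -3.916
v -4.41 -0.059 -3.134
v -2.438 0.728 -3.764
v -4.27 -0.207 -2.982
v -2.317 0.671 -3.548
v -4.149 -0.263 -2.767
v -2.239 0.717 -3.311
v -4.071 -0.217 -2.53
v -2.22 0.856 -3.1
v -4.051 -0.079 -2.318
v 3.157 1.627 1.825
v 3.495 1.383 1.482
v 3.103 0.413 2.635
v 3.636 1.475 1.629
v 3.695 1.594 1.811
v 3.661 1.718 1.995
v 3.54 1.826 2.149
v 3.352 1.9 2.248
v 3.13 1.927 2.273
v 2.913 1.902 2.221
v 2.738 1.829 2.101
v 2.636 1.721 1.932
v 2.623 1.597 1.746
v 2.703 1.478 1.573
v 2.861 1.385 1.443
v 3.07 1.334 1.38
v 3.294 1.333 1.394
v -2.61 -1.918 4.085
v -1.871 -1.398 4.789
v -1.209 -2.402 2.971
v -0.47 -1.882 3.675
v -1.003 -2.839 4.01
v -1.869 -2.541 4.698
v -1.211 -1.259 3.062
v -2.077 -0.961 3.75
v -1.006 -0.991 4.157
v -0.877 -1.968 4.743
v -2.203 -1.832 3.017
v -2.074 -2.809 3.603
v -2.364 -1.616 4.535
v -0.716 -2.184 3.225
v -1.03 -2.747 3.422
v -0.595 -2.441 3.836
v -2.362 -2.288 4.481
v -1.928 -1.982 4.895
v -1.417 -2.829 4.437
v -1.152 -1.818 2.865
v -0.718 -1.512 3.279
v -2.485 -1.359 3.924
v -2.05 -1.053 4.338
v -1.663 -0.971 3.323
v -1.421 -1.071 4.577
v -0.597 -1.355 3.922
v -1.033 -0.989 3.562
v -1.542 -0.813 3.967
v -1.345 -1.645 4.922
v -0.521 -1.929 4.267
v -0.835 -2.492 4.463
v -1.344 -2.316 4.868
v -0.837 -1.405 4.55
v -2.559 -1.871 3.493
v -1.735 -2.155 2.838
v -1.736 -1.484 2.892
v -2.245 -1.308 3.297
v -2.483 -2.445 3.838
v -1.659 -2.729 3.183
v -1.538 -2.987 3.793
v -2.047 -2.811 4.198
v -2.243 -2.395 3.21
f 2 1 5
f 2 5 3
f 3 5 6
f 3 6 4
f 5 1 7
f 5 7 6
f 6 7 8
f 6 8 4
f 7 1 9
f 7 9 8
f 8 9 10
f 8 10 4
f 9 1 11
f 9 11 10
f 10 11 12
f 10 12 4
f 11 1 13
f 11 13 12
f 12 13 14
f 12 14 4
f 13 1 15
f 13 15 14
f 14 15 16
f 14 16 4
f 15 1 17
f 15 17 16
f 16 17 18
f 16 18 4
f 17 1 19
f 17 19 18
f 18 19 20
f 18 20 4
f 19 1 2
f 19 2 20
f 20 2 3
f 20 3 4
f 22 21 25
f 22 25 23
f 23 25 26
f 23 26 24
f 25 21 27
f 25 27 26
f 26 27 28
f 26 28 24
f 27 21 29
f 27 29 28
f 28 29 30
f 28 30 24
f 29 21 31
f 29 31 30
f 30 31 32
f 30 32 24
f 31 21 33
f 31 33 32
f 32 33 34
f 32 34 24
f 33 21 35
f 33 35 34
f 34 35 36
f 34 36 24
f 35 21 37
f 35 37 36
f 36 37 38
f 36 38 24
f 37 21 39
f 37 39 38
f 38 39 40
f 38 40 24
f 39 21 41
f 39 41 40
f 40 41 42
f 40 42 24
f 41 21 43
f 41 43 42
f 42 43 44
f 42 44 24
f 43 21 45
f 43 45 44
f 44 45 46
f 44 46 24
f 45 21 47
f 45 47 46
f 46 47 48
f 46 48 24
f 47 21 49
f 47 49 48
f 48 49 50
f 48 50 24
f 49 21 22
f 49 22 50
f 50 22 23
f 50 23 24
f 52 51 54
f 52 54 53
f 54 51 55
f 54 55 53
f 55 51 56
f 55 56 53
f 56 51 57
f 56 57 53
f 57 51 58
f 57 58 53
f 58 51 59
f 58 59 53
f 59 51 60
f 59 60 53
f 60 51 61
f 60 61 53
f 61 51 62
f 61 62 53
f 62 51 63
f 62 63 53
f 63 51 64
f 63 64 53
f 64 51 65
f 64 65 53
f 65 51 66
f 65 66 53
f 66 51 67
f 66 67 53
f 67 51 52
f 67 52 53
f 68 105 84
f 105 79 108
f 84 108 73
f 105 108 84
f 68 84 80
f 84 73 85
f 80 85 69
f 84 85 80
f 68 80 89
f 80 69 90
f 89 90 75
f 80 90 89
f 68 89 101
f 89 75 104
f 101 104 78
f 89 104 101
f 68 101 105
f 101 78 109
f 105 109 79
f 101 109 105
f 69 85 96
f 85 73 99
f 96 99 77
f 85 99 96
f 73 108 86
f 108 79 107
f 86 107 72
f 108 107 86
f 79 109 106
f 109 78 102
f 106 102 70
f 109 102 106
f 78 104 103
f 104 75 91
f 103 91 74
f 104 91 103
f 75 90 95
f 90 69 92
f 95 92 76
f 90 92 95
f 71 97 83
f 97 77 98
f 83 98 72
f 97 98 83
f 71 83 81
f 83 72 82
f 81 82 70
f 83 82 81
f 71 81 88
f 81 70 87
f 88 87 74
f 81 87 88
f 71 88 93
f 88 74 94
f 93 94 76
f 88 94 93
f 71 93 97
f 93 76 100
f 97 100 77
f 93 100 97
f 72 98 86
f 98 77 99
f 86 99 73
f 98 99 86
f 70 82 106
f 82 72 107
f 106 107 79
f 82 107 106
f 74 87 103
f 87 70 102
f 103 102 78
f 87 102 103
f 76 94 95
f 94 74 91
f 95 91 75
f 94 91 95
f 77 100 96
f 100 76 92
f 96 92 69
f 100 92 96



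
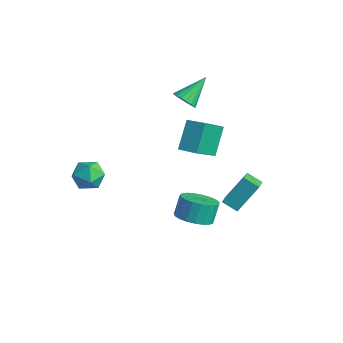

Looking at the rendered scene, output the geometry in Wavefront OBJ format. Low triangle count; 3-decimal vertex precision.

v 1.914 -0.326 -1.811
v 2.663 -0.821 -1.419
v 2.455 -0.31 -0.376
v 1.706 0.186 -0.769
v 2.845 -0.481 -1.549
v 2.637 0.03 -0.506
v 2.867 -0.114 -1.725
v 2.659 0.397 -0.682
v 2.724 0.216 -1.916
v 2.516 0.728 -0.873
v 2.441 0.453 -2.088
v 2.233 0.964 -1.045
v 2.067 0.555 -2.213
v 1.858 1.067 -1.17
v 1.666 0.505 -2.268
v 1.458 1.016 -1.225
v 1.308 0.311 -2.245
v 1.1 0.823 -1.202
v 1.055 0.007 -2.146
v 0.847 0.519 -1.103
v 0.951 -0.354 -1.99
v 0.743 0.157 -0.947
v 1.013 -0.711 -1.803
v 0.805 -0.199 -0.76
v 1.231 -1.001 -1.617
v 1.023 -0.489 -0.574
v 1.567 -1.174 -1.465
v 1.359 -0.663 -0.422
v 1.963 -1.201 -1.373
v 1.755 -0.689 -0.33
v 2.351 -1.076 -1.357
v 2.142 -0.565 -0.314
v -1.342 2.294 -0.279
v -0.868 0.776 0.968
v -1.933 3.245 1.105
v -1.459 1.727 2.351
v -0.401 2.693 -0.151
v 0.073 1.175 1.095
v -0.992 3.644 1.232
v -0.518 2.126 2.479
v -3.022 -3.167 0.004
v -2.472 -2.862 0.682
v -2.028 -4.238 -0.322
v -1.478 -3.933 0.356
v -2.282 -4.342 0.561
v -2.896 -3.68 0.763
v -1.604 -3.42 -0.403
v -2.218 -2.758 -0.201
v -1.595 -3.019 0.431
v -2.014 -3.589 1.027
v -2.486 -3.511 -0.667
v -2.905 -4.081 -0.071
v -1.944 1.925 3.408
v -1.677 1.555 3.926
v -2.056 3.335 4.472
v -1.428 1.676 3.792
v -1.281 1.846 3.583
v -1.265 2.031 3.339
v -1.384 2.196 3.108
v -1.614 2.307 2.937
v -1.908 2.342 2.859
v -2.21 2.295 2.89
v -2.459 2.174 3.023
v -2.606 2.005 3.232
v -2.622 1.819 3.477
v -2.503 1.654 3.707
v -2.274 1.543 3.878
v -1.979 1.508 3.956
v 2.435 1.18 -0.581
v 2.665 2.271 0.819
v 3.129 1.559 -0.99
v 3.359 2.649 0.41
v 3.121 0.431 -0.11
v 3.351 1.521 1.29
v 3.815 0.809 -0.519
v 4.045 1.9 0.881
f 2 1 5
f 2 5 3
f 3 5 6
f 3 6 4
f 5 1 7
f 5 7 6
f 6 7 8
f 6 8 4
f 7 1 9
f 7 9 8
f 8 9 10
f 8 10 4
f 9 1 11
f 9 11 10
f 10 11 12
f 10 12 4
f 11 1 13
f 11 13 12
f 12 13 14
f 12 14 4
f 13 1 15
f 13 15 14
f 14 15 16
f 14 16 4
f 15 1 17
f 15 17 16
f 16 17 18
f 16 18 4
f 17 1 19
f 17 19 18
f 18 19 20
f 18 20 4
f 19 1 21
f 19 21 20
f 20 21 22
f 20 22 4
f 21 1 23
f 21 23 22
f 22 23 24
f 22 24 4
f 23 1 25
f 23 25 24
f 24 25 26
f 24 26 4
f 25 1 27
f 25 27 26
f 26 27 28
f 26 28 4
f 27 1 29
f 27 29 28
f 28 29 30
f 28 30 4
f 29 1 31
f 29 31 30
f 30 31 32
f 30 32 4
f 31 1 2
f 31 2 32
f 32 2 3
f 32 3 4
f 34 36 33
f 37 34 33
f 33 36 35
f 35 37 33
f 34 40 36
f 38 34 37
f 38 40 34
f 36 40 35
f 39 37 35
f 35 40 39
f 39 38 37
f 40 38 39
f 41 52 46
f 41 46 42
f 41 42 48
f 41 48 51
f 41 51 52
f 42 46 50
f 46 52 45
f 52 51 43
f 51 48 47
f 48 42 49
f 44 50 45
f 44 45 43
f 44 43 47
f 44 47 49
f 44 49 50
f 45 50 46
f 43 45 52
f 47 43 51
f 49 47 48
f 50 49 42
f 54 53 56
f 54 56 55
f 56 53 57
f 56 57 55
f 57 53 58
f 57 58 55
f 58 53 59
f 58 59 55
f 59 53 60
f 59 60 55
f 60 53 61
f 60 61 55
f 61 53 62
f 61 62 55
f 62 53 63
f 62 63 55
f 63 53 64
f 63 64 55
f 64 53 65
f 64 65 55
f 65 53 66
f 65 66 55
f 66 53 67
f 66 67 55
f 67 53 68
f 67 68 55
f 68 53 54
f 68 54 55
f 70 72 69
f 73 70 69
f 69 72 71
f 71 73 69
f 70 76 72
f 74 70 73
f 74 76 70
f 72 76 71
f 75 73 71
f 71 76 75
f 75 74 73
f 76 74 75



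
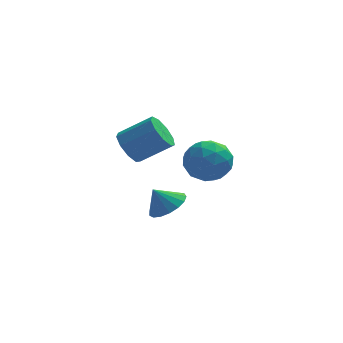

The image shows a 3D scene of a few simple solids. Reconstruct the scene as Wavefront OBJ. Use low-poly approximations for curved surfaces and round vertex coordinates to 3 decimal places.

v -3.899 1.152 -1.498
v -3.413 0.972 -2.222
v -1.996 0.948 -1.266
v -2.481 1.128 -0.542
v -3.456 1.574 -2.144
v -2.038 1.551 -1.188
v -3.706 1.979 -1.764
v -2.288 1.955 -0.808
v -4.046 1.996 -1.26
v -2.628 1.973 -0.303
v -4.317 1.619 -0.867
v -2.9 1.596 0.09
v -4.393 1.023 -0.769
v -2.975 0.999 0.187
v -4.237 0.487 -1.013
v -2.82 0.464 -0.056
v -3.923 0.262 -1.483
v -2.506 0.239 -0.527
v -3.598 0.454 -1.961
v -2.18 0.43 -1.005
v -0.44 0.798 -2.358
v 0.348 0.11 -1.974
v -1.688 -0.11 -1.426
v -0.9 -0.798 -1.042
v -0.925 0.264 -0.705
v -0.153 0.825 -1.281
v -1.187 -0.825 -2.119
v -0.415 -0.264 -2.695
v -0.114 -0.893 -1.826
v 0.048 -0.22 -0.952
v -1.388 0.22 -2.448
v -1.226 0.893 -1.574
v 0.064 0.534 -2.248
v -1.404 -0.534 -1.152
v -1.418 0.09 -0.954
v -0.955 -0.314 -0.729
v -0.231 0.954 -1.841
v 0.232 0.55 -1.615
v -0.516 0.64 -0.869
v -1.572 -0.55 -1.785
v -1.109 -0.954 -1.559
v -0.385 0.314 -2.671
v 0.078 -0.09 -2.446
v -0.824 -0.64 -2.531
v 0.255 -0.46 -1.935
v -0.478 -0.994 -1.387
v -0.647 -1.01 -2.02
v -0.193 -0.68 -2.359
v 0.351 -0.065 -1.422
v -0.383 -0.599 -0.874
v -0.397 0.026 -0.676
v 0.056 0.356 -1.015
v 0.079 -0.655 -1.335
v -0.957 0.599 -2.526
v -1.691 0.065 -1.978
v -1.396 -0.356 -2.385
v -0.943 -0.026 -2.724
v -0.862 0.994 -2.013
v -1.595 0.46 -1.465
v -1.147 0.68 -1.041
v -0.693 1.01 -1.38
v -1.419 0.655 -2.065
v -2.434 -3.837 -1.994
v -1.708 -3.854 -1.515
v -3.006 -3.803 -1.126
v -1.777 -3.448 -1.576
v -1.997 -3.131 -1.733
v -2.317 -2.976 -1.95
v -2.664 -3.018 -2.177
v -2.958 -3.247 -2.362
v -3.132 -3.612 -2.462
v -3.146 -4.028 -2.456
v -2.997 -4.4 -2.343
v -2.72 -4.643 -2.151
v -2.376 -4.702 -1.923
v -2.046 -4.562 -1.711
v -1.805 -4.256 -1.564
f 2 1 5
f 2 5 3
f 3 5 6
f 3 6 4
f 5 1 7
f 5 7 6
f 6 7 8
f 6 8 4
f 7 1 9
f 7 9 8
f 8 9 10
f 8 10 4
f 9 1 11
f 9 11 10
f 10 11 12
f 10 12 4
f 11 1 13
f 11 13 12
f 12 13 14
f 12 14 4
f 13 1 15
f 13 15 14
f 14 15 16
f 14 16 4
f 15 1 17
f 15 17 16
f 16 17 18
f 16 18 4
f 17 1 19
f 17 19 18
f 18 19 20
f 18 20 4
f 19 1 2
f 19 2 20
f 20 2 3
f 20 3 4
f 21 58 37
f 58 32 61
f 37 61 26
f 58 61 37
f 21 37 33
f 37 26 38
f 33 38 22
f 37 38 33
f 21 33 42
f 33 22 43
f 42 43 28
f 33 43 42
f 21 42 54
f 42 28 57
f 54 57 31
f 42 57 54
f 21 54 58
f 54 31 62
f 58 62 32
f 54 62 58
f 22 38 49
f 38 26 52
f 49 52 30
f 38 52 49
f 26 61 39
f 61 32 60
f 39 60 25
f 61 60 39
f 32 62 59
f 62 31 55
f 59 55 23
f 62 55 59
f 31 57 56
f 57 28 44
f 56 44 27
f 57 44 56
f 28 43 48
f 43 22 45
f 48 45 29
f 43 45 48
f 24 50 36
f 50 30 51
f 36 51 25
f 50 51 36
f 24 36 34
f 36 25 35
f 34 35 23
f 36 35 34
f 24 34 41
f 34 23 40
f 41 40 27
f 34 40 41
f 24 41 46
f 41 27 47
f 46 47 29
f 41 47 46
f 24 46 50
f 46 29 53
f 50 53 30
f 46 53 50
f 25 51 39
f 51 30 52
f 39 52 26
f 51 52 39
f 23 35 59
f 35 25 60
f 59 60 32
f 35 60 59
f 27 40 56
f 40 23 55
f 56 55 31
f 40 55 56
f 29 47 48
f 47 27 44
f 48 44 28
f 47 44 48
f 30 53 49
f 53 29 45
f 49 45 22
f 53 45 49
f 64 63 66
f 64 66 65
f 66 63 67
f 66 67 65
f 67 63 68
f 67 68 65
f 68 63 69
f 68 69 65
f 69 63 70
f 69 70 65
f 70 63 71
f 70 71 65
f 71 63 72
f 71 72 65
f 72 63 73
f 72 73 65
f 73 63 74
f 73 74 65
f 74 63 75
f 74 75 65
f 75 63 76
f 75 76 65
f 76 63 77
f 76 77 65
f 77 63 64
f 77 64 65



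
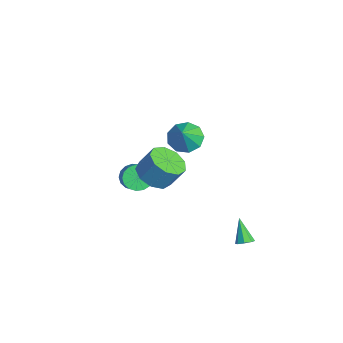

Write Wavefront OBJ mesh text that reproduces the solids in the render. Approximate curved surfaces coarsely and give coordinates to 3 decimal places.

v -3.599 -2.328 -3.714
v -3.085 -2.157 -4.42
v -2.207 -2.2 -3.792
v -2.721 -2.372 -3.086
v -3.176 -1.771 -4.265
v -2.299 -1.815 -3.636
v -3.365 -1.513 -3.983
v -2.488 -1.556 -3.355
v -3.607 -1.441 -3.64
v -2.73 -1.485 -3.012
v -3.848 -1.573 -3.314
v -2.97 -1.617 -2.686
v -4.031 -1.878 -3.08
v -3.153 -1.922 -2.451
v -4.115 -2.286 -2.99
v -3.238 -2.33 -2.362
v -4.081 -2.703 -3.067
v -3.204 -2.747 -2.439
v -3.936 -3.035 -3.292
v -3.059 -3.079 -2.664
v -3.714 -3.205 -3.614
v -2.837 -3.249 -2.985
v -3.466 -3.174 -3.958
v -2.589 -3.217 -3.33
v -3.248 -2.949 -4.247
v -2.371 -2.993 -3.619
v -3.11 -2.582 -4.414
v -2.233 -2.626 -3.785
v 3.615 -3.404 2.52
v 4.619 -3.196 2.122
v 4.968 -2.507 3.361
v 3.965 -2.716 3.76
v 4.15 -2.636 1.943
v 4.499 -1.947 3.182
v 3.43 -2.435 2.034
v 3.779 -1.747 3.273
v 2.797 -2.688 2.353
v 3.146 -2 3.592
v 2.547 -3.277 2.75
v 2.896 -2.588 3.989
v 2.797 -3.924 3.04
v 3.146 -3.236 4.279
v 3.43 -4.329 3.087
v 3.779 -3.64 4.326
v 4.149 -4.301 2.868
v 4.499 -3.612 4.107
v 4.619 -3.853 2.487
v 4.968 -3.165 3.726
v 1.579 -1 3.369
v 2.386 -1.058 2.764
v 2.401 -1.46 4.511
v 2.346 -0.429 3.046
v 1.948 -0.067 3.479
v 1.377 -0.141 3.861
v 0.9 -0.618 4.012
v 0.741 -1.273 3.863
v 0.974 -1.801 3.483
v 1.49 -1.954 3.049
v 2.047 -1.661 2.766
v 4.182 1.537 -4.043
v 4.577 1.354 -3.723
v 3.178 1.543 -2.797
v 4.563 1.767 -3.737
v 4.325 2.045 -3.93
v 4.004 2.026 -4.189
v 3.787 1.72 -4.362
v 3.801 1.307 -4.349
v 4.039 1.029 -4.156
v 4.36 1.049 -3.897
f 2 1 5
f 2 5 3
f 3 5 6
f 3 6 4
f 5 1 7
f 5 7 6
f 6 7 8
f 6 8 4
f 7 1 9
f 7 9 8
f 8 9 10
f 8 10 4
f 9 1 11
f 9 11 10
f 10 11 12
f 10 12 4
f 11 1 13
f 11 13 12
f 12 13 14
f 12 14 4
f 13 1 15
f 13 15 14
f 14 15 16
f 14 16 4
f 15 1 17
f 15 17 16
f 16 17 18
f 16 18 4
f 17 1 19
f 17 19 18
f 18 19 20
f 18 20 4
f 19 1 21
f 19 21 20
f 20 21 22
f 20 22 4
f 21 1 23
f 21 23 22
f 22 23 24
f 22 24 4
f 23 1 25
f 23 25 24
f 24 25 26
f 24 26 4
f 25 1 27
f 25 27 26
f 26 27 28
f 26 28 4
f 27 1 2
f 27 2 28
f 28 2 3
f 28 3 4
f 30 29 33
f 30 33 31
f 31 33 34
f 31 34 32
f 33 29 35
f 33 35 34
f 34 35 36
f 34 36 32
f 35 29 37
f 35 37 36
f 36 37 38
f 36 38 32
f 37 29 39
f 37 39 38
f 38 39 40
f 38 40 32
f 39 29 41
f 39 41 40
f 40 41 42
f 40 42 32
f 41 29 43
f 41 43 42
f 42 43 44
f 42 44 32
f 43 29 45
f 43 45 44
f 44 45 46
f 44 46 32
f 45 29 47
f 45 47 46
f 46 47 48
f 46 48 32
f 47 29 30
f 47 30 48
f 48 30 31
f 48 31 32
f 50 49 52
f 50 52 51
f 52 49 53
f 52 53 51
f 53 49 54
f 53 54 51
f 54 49 55
f 54 55 51
f 55 49 56
f 55 56 51
f 56 49 57
f 56 57 51
f 57 49 58
f 57 58 51
f 58 49 59
f 58 59 51
f 59 49 50
f 59 50 51
f 61 60 63
f 61 63 62
f 63 60 64
f 63 64 62
f 64 60 65
f 64 65 62
f 65 60 66
f 65 66 62
f 66 60 67
f 66 67 62
f 67 60 68
f 67 68 62
f 68 60 69
f 68 69 62
f 69 60 61
f 69 61 62



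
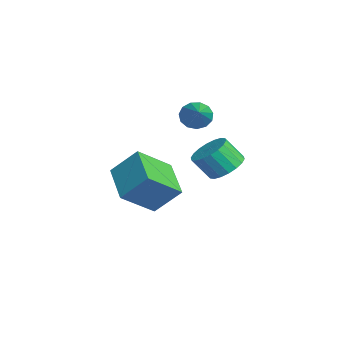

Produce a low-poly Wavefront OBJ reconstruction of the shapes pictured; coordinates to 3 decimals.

v -2.617 2.473 3.499
v -2.278 2.819 2.966
v -0.803 2.147 4.441
v -2.371 3.1 3.243
v -2.543 3.182 3.601
v -2.738 3.039 3.927
v -2.894 2.716 4.117
v -2.963 2.317 4.11
v -2.922 1.966 3.909
v -2.783 1.777 3.578
v -2.592 1.809 3.222
v -2.409 2.052 2.953
v -2.292 2.428 2.858
v 1.248 2.795 2.178
v 1.837 3.253 2.626
v 1.64 2.543 3.61
v 1.052 2.085 3.162
v 1.507 3.444 2.697
v 1.31 2.733 3.682
v 1.126 3.505 2.665
v 0.929 2.795 3.65
v 0.769 3.426 2.537
v 0.572 2.716 3.522
v 0.508 3.222 2.337
v 0.311 2.512 3.322
v 0.392 2.934 2.106
v 0.196 2.223 3.091
v 0.447 2.617 1.889
v 0.25 1.907 2.874
v 0.66 2.337 1.73
v 0.463 1.627 2.714
v 0.99 2.147 1.658
v 0.793 1.436 2.643
v 1.371 2.085 1.69
v 1.174 1.375 2.675
v 1.728 2.164 1.818
v 1.531 1.454 2.803
v 1.989 2.368 2.018
v 1.792 1.658 3.003
v 2.104 2.657 2.249
v 1.908 1.946 3.234
v 2.05 2.973 2.466
v 1.853 2.263 3.451
v -4.259 -0.853 -0.1
v -3.811 0.238 1.124
v -4.752 0.703 -1.307
v -4.305 1.794 -0.083
v -2.335 -0.814 -0.837
v -1.888 0.277 0.387
v -2.829 0.742 -2.044
v -2.381 1.833 -0.82
f 2 1 4
f 2 4 3
f 4 1 5
f 4 5 3
f 5 1 6
f 5 6 3
f 6 1 7
f 6 7 3
f 7 1 8
f 7 8 3
f 8 1 9
f 8 9 3
f 9 1 10
f 9 10 3
f 10 1 11
f 10 11 3
f 11 1 12
f 11 12 3
f 12 1 13
f 12 13 3
f 13 1 2
f 13 2 3
f 15 14 18
f 15 18 16
f 16 18 19
f 16 19 17
f 18 14 20
f 18 20 19
f 19 20 21
f 19 21 17
f 20 14 22
f 20 22 21
f 21 22 23
f 21 23 17
f 22 14 24
f 22 24 23
f 23 24 25
f 23 25 17
f 24 14 26
f 24 26 25
f 25 26 27
f 25 27 17
f 26 14 28
f 26 28 27
f 27 28 29
f 27 29 17
f 28 14 30
f 28 30 29
f 29 30 31
f 29 31 17
f 30 14 32
f 30 32 31
f 31 32 33
f 31 33 17
f 32 14 34
f 32 34 33
f 33 34 35
f 33 35 17
f 34 14 36
f 34 36 35
f 35 36 37
f 35 37 17
f 36 14 38
f 36 38 37
f 37 38 39
f 37 39 17
f 38 14 40
f 38 40 39
f 39 40 41
f 39 41 17
f 40 14 42
f 40 42 41
f 41 42 43
f 41 43 17
f 42 14 15
f 42 15 43
f 43 15 16
f 43 16 17
f 45 47 44
f 48 45 44
f 44 47 46
f 46 48 44
f 45 51 47
f 49 45 48
f 49 51 45
f 47 51 46
f 50 48 46
f 46 51 50
f 50 49 48
f 51 49 50



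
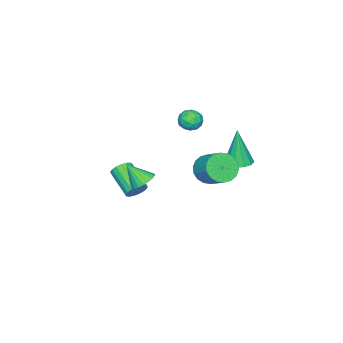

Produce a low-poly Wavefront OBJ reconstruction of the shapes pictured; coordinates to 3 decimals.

v -0.469 1.679 0.551
v 0.169 1.155 0.881
v 0.648 2.216 1.64
v 0.009 2.741 1.309
v 0.339 1.308 0.559
v 0.818 2.37 1.318
v 0.35 1.535 0.234
v 0.829 2.597 0.993
v 0.198 1.791 -0.027
v 0.677 2.853 0.732
v -0.086 2.025 -0.175
v 0.393 3.086 0.584
v -0.446 2.19 -0.178
v 0.033 3.251 0.581
v -0.811 2.254 -0.038
v -0.332 3.315 0.721
v -1.108 2.204 0.22
v -0.629 3.265 0.979
v -1.278 2.05 0.542
v -0.799 3.112 1.301
v -1.289 1.823 0.867
v -0.81 2.885 1.626
v -1.137 1.567 1.128
v -0.658 2.629 1.887
v -0.853 1.334 1.276
v -0.374 2.395 2.035
v -0.493 1.169 1.279
v -0.014 2.23 2.038
v -0.128 1.105 1.139
v 0.351 2.166 1.898
v -2.845 -0.61 1.385
v -2.364 -1.089 1.528
v -3.476 -0.991 2.232
v -2.995 -1.47 2.375
v -2.862 -0.799 2.492
v -2.472 -0.563 1.968
v -3.368 -1.517 1.792
v -2.978 -1.281 1.268
v -2.687 -1.649 1.78
v -2.374 -1.206 2.212
v -3.466 -0.874 1.548
v -3.153 -0.431 1.98
v -2.549 -0.816 1.382
v -3.291 -1.264 2.378
v -3.213 -0.87 2.446
v -2.93 -1.151 2.531
v -2.613 -0.507 1.641
v -2.33 -0.789 1.725
v -2.623 -0.618 2.291
v -3.51 -1.291 2.035
v -3.227 -1.573 2.119
v -2.91 -0.929 1.229
v -2.627 -1.21 1.314
v -3.217 -1.462 1.469
v -2.456 -1.427 1.614
v -2.827 -1.651 2.112
v -3.046 -1.678 1.769
v -2.817 -1.54 1.461
v -2.272 -1.166 1.869
v -2.643 -1.39 2.366
v -2.565 -0.996 2.435
v -2.336 -0.857 2.127
v -2.462 -1.496 2.016
v -3.197 -0.69 1.394
v -3.568 -0.914 1.891
v -3.504 -1.223 1.633
v -3.275 -1.084 1.325
v -3.013 -0.429 1.648
v -3.384 -0.653 2.146
v -3.023 -0.54 2.299
v -2.794 -0.402 1.991
v -3.378 -0.584 1.744
v -1.342 -3.271 -3.378
v -0.756 -3.42 -3.203
v -1.371 -4.818 -2.328
v -1.958 -4.669 -2.502
v -0.853 -3.239 -2.983
v -1.468 -4.637 -2.107
v -1.062 -3.066 -2.852
v -1.677 -4.463 -1.977
v -1.335 -2.939 -2.842
v -1.95 -4.337 -1.967
v -1.61 -2.889 -2.955
v -2.226 -4.286 -2.08
v -1.824 -2.926 -3.164
v -2.439 -4.323 -2.289
v -1.928 -3.042 -3.423
v -2.543 -4.44 -2.547
v -1.897 -3.211 -3.671
v -2.512 -4.608 -2.795
v -1.739 -3.393 -3.851
v -2.354 -4.791 -2.976
v -1.491 -3.548 -3.924
v -2.106 -4.946 -3.049
v -1.208 -3.639 -3.871
v -1.823 -5.037 -2.996
v -0.956 -3.646 -3.705
v -1.571 -5.044 -2.83
v -0.793 -3.567 -3.464
v -1.408 -4.965 -2.589
v -0.391 -2.193 -1.712
v 0.005 -2.642 -2.147
v -0.149 -3.027 -0.628
v 0.22 -2.447 -2.044
v 0.329 -2.207 -1.884
v 0.313 -1.965 -1.695
v 0.176 -1.763 -1.508
v -0.06 -1.635 -1.357
v -0.352 -1.603 -1.267
v -0.652 -1.673 -1.254
v -0.906 -1.833 -1.321
v -1.071 -2.055 -1.455
v -1.119 -2.301 -1.634
v -1.04 -2.528 -1.826
v -0.85 -2.698 -1.999
v -0.58 -2.779 -2.122
v -0.278 -2.76 -2.174
v -2.245 2.271 0.359
v -1.773 2.851 0.424
v -2.315 2.089 2.521
v -2.162 3.014 0.425
v -2.578 2.942 0.405
v -2.888 2.656 0.371
v -2.994 2.249 0.333
v -2.862 1.849 0.304
v -2.534 1.583 0.292
v -2.114 1.535 0.301
v -1.736 1.722 0.33
v -1.519 2.082 0.367
v -1.533 2.503 0.402
f 2 1 5
f 2 5 3
f 3 5 6
f 3 6 4
f 5 1 7
f 5 7 6
f 6 7 8
f 6 8 4
f 7 1 9
f 7 9 8
f 8 9 10
f 8 10 4
f 9 1 11
f 9 11 10
f 10 11 12
f 10 12 4
f 11 1 13
f 11 13 12
f 12 13 14
f 12 14 4
f 13 1 15
f 13 15 14
f 14 15 16
f 14 16 4
f 15 1 17
f 15 17 16
f 16 17 18
f 16 18 4
f 17 1 19
f 17 19 18
f 18 19 20
f 18 20 4
f 19 1 21
f 19 21 20
f 20 21 22
f 20 22 4
f 21 1 23
f 21 23 22
f 22 23 24
f 22 24 4
f 23 1 25
f 23 25 24
f 24 25 26
f 24 26 4
f 25 1 27
f 25 27 26
f 26 27 28
f 26 28 4
f 27 1 29
f 27 29 28
f 28 29 30
f 28 30 4
f 29 1 2
f 29 2 30
f 30 2 3
f 30 3 4
f 31 68 47
f 68 42 71
f 47 71 36
f 68 71 47
f 31 47 43
f 47 36 48
f 43 48 32
f 47 48 43
f 31 43 52
f 43 32 53
f 52 53 38
f 43 53 52
f 31 52 64
f 52 38 67
f 64 67 41
f 52 67 64
f 31 64 68
f 64 41 72
f 68 72 42
f 64 72 68
f 32 48 59
f 48 36 62
f 59 62 40
f 48 62 59
f 36 71 49
f 71 42 70
f 49 70 35
f 71 70 49
f 42 72 69
f 72 41 65
f 69 65 33
f 72 65 69
f 41 67 66
f 67 38 54
f 66 54 37
f 67 54 66
f 38 53 58
f 53 32 55
f 58 55 39
f 53 55 58
f 34 60 46
f 60 40 61
f 46 61 35
f 60 61 46
f 34 46 44
f 46 35 45
f 44 45 33
f 46 45 44
f 34 44 51
f 44 33 50
f 51 50 37
f 44 50 51
f 34 51 56
f 51 37 57
f 56 57 39
f 51 57 56
f 34 56 60
f 56 39 63
f 60 63 40
f 56 63 60
f 35 61 49
f 61 40 62
f 49 62 36
f 61 62 49
f 33 45 69
f 45 35 70
f 69 70 42
f 45 70 69
f 37 50 66
f 50 33 65
f 66 65 41
f 50 65 66
f 39 57 58
f 57 37 54
f 58 54 38
f 57 54 58
f 40 63 59
f 63 39 55
f 59 55 32
f 63 55 59
f 74 73 77
f 74 77 75
f 75 77 78
f 75 78 76
f 77 73 79
f 77 79 78
f 78 79 80
f 78 80 76
f 79 73 81
f 79 81 80
f 80 81 82
f 80 82 76
f 81 73 83
f 81 83 82
f 82 83 84
f 82 84 76
f 83 73 85
f 83 85 84
f 84 85 86
f 84 86 76
f 85 73 87
f 85 87 86
f 86 87 88
f 86 88 76
f 87 73 89
f 87 89 88
f 88 89 90
f 88 90 76
f 89 73 91
f 89 91 90
f 90 91 92
f 90 92 76
f 91 73 93
f 91 93 92
f 92 93 94
f 92 94 76
f 93 73 95
f 93 95 94
f 94 95 96
f 94 96 76
f 95 73 97
f 95 97 96
f 96 97 98
f 96 98 76
f 97 73 99
f 97 99 98
f 98 99 100
f 98 100 76
f 99 73 74
f 99 74 100
f 100 74 75
f 100 75 76
f 102 101 104
f 102 104 103
f 104 101 105
f 104 105 103
f 105 101 106
f 105 106 103
f 106 101 107
f 106 107 103
f 107 101 108
f 107 108 103
f 108 101 109
f 108 109 103
f 109 101 110
f 109 110 103
f 110 101 111
f 110 111 103
f 111 101 112
f 111 112 103
f 112 101 113
f 112 113 103
f 113 101 114
f 113 114 103
f 114 101 115
f 114 115 103
f 115 101 116
f 115 116 103
f 116 101 117
f 116 117 103
f 117 101 102
f 117 102 103
f 119 118 121
f 119 121 120
f 121 118 122
f 121 122 120
f 122 118 123
f 122 123 120
f 123 118 124
f 123 124 120
f 124 118 125
f 124 125 120
f 125 118 126
f 125 126 120
f 126 118 127
f 126 127 120
f 127 118 128
f 127 128 120
f 128 118 129
f 128 129 120
f 129 118 130
f 129 130 120
f 130 118 119
f 130 119 120



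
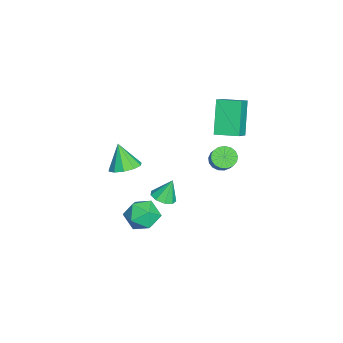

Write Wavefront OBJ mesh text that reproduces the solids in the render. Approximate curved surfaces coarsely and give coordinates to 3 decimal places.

v 0.868 -1.47 -3.056
v 1.73 -1.509 -2.473
v 0.05 -2.391 -1.907
v 0.912 -2.43 -1.324
v 0.401 -1.53 -1.439
v 0.907 -0.961 -2.149
v 0.873 -2.939 -2.231
v 1.379 -2.37 -2.941
v 1.733 -2.417 -1.964
v 1.441 -1.546 -1.474
v 0.339 -2.354 -2.906
v 0.047 -1.483 -2.416
v -1.934 1.874 0.171
v -1.435 1.73 -0.283
v -0.526 1.923 0.655
v -1.026 2.066 1.109
v -1.475 2.056 -0.311
v -0.567 2.249 0.627
v -1.621 2.341 -0.228
v -0.713 2.534 0.71
v -1.838 2.519 -0.054
v -0.93 2.712 0.884
v -2.078 2.548 0.171
v -1.17 2.741 1.109
v -2.284 2.424 0.397
v -1.376 2.616 1.335
v -2.41 2.173 0.571
v -1.502 2.366 1.509
v -2.428 1.853 0.653
v -1.519 2.046 1.591
v -2.332 1.538 0.625
v -1.423 1.731 1.563
v -2.145 1.3 0.493
v -1.236 1.493 1.431
v -1.909 1.194 0.287
v -1.001 1.387 1.225
v -1.68 1.243 0.054
v -0.772 1.436 0.993
v -1.509 1.436 -0.151
v -0.6 1.629 0.787
v -1.032 -3.015 -0.048
v -0.206 -2.974 0.281
v -1.568 -3.425 1.348
v -0.437 -2.478 0.338
v -0.895 -2.187 0.248
v -1.405 -2.213 0.044
v -1.773 -2.545 -0.194
v -1.858 -3.057 -0.377
v -1.627 -3.553 -0.434
v -1.169 -3.844 -0.343
v -0.659 -3.818 -0.14
v -0.291 -3.486 0.099
v -2.676 -1.223 -3.758
v -1.954 -1.082 -3.679
v -2.904 -0.737 -2.542
v -2.187 -0.681 -3.883
v -2.649 -0.534 -4.028
v -3.124 -0.709 -4.047
v -3.389 -1.125 -3.931
v -3.32 -1.586 -3.734
v -2.95 -1.877 -3.549
v -2.452 -1.862 -3.461
v -2.058 -1.548 -3.513
v -3.616 1.767 3.633
v -2.606 1.514 4.36
v -3.392 3.07 3.776
v -2.382 2.817 4.503
v -2.358 1.743 1.877
v -1.348 1.49 2.604
v -2.134 3.046 2.02
v -1.124 2.793 2.747
f 1 12 6
f 1 6 2
f 1 2 8
f 1 8 11
f 1 11 12
f 2 6 10
f 6 12 5
f 12 11 3
f 11 8 7
f 8 2 9
f 4 10 5
f 4 5 3
f 4 3 7
f 4 7 9
f 4 9 10
f 5 10 6
f 3 5 12
f 7 3 11
f 9 7 8
f 10 9 2
f 14 13 17
f 14 17 15
f 15 17 18
f 15 18 16
f 17 13 19
f 17 19 18
f 18 19 20
f 18 20 16
f 19 13 21
f 19 21 20
f 20 21 22
f 20 22 16
f 21 13 23
f 21 23 22
f 22 23 24
f 22 24 16
f 23 13 25
f 23 25 24
f 24 25 26
f 24 26 16
f 25 13 27
f 25 27 26
f 26 27 28
f 26 28 16
f 27 13 29
f 27 29 28
f 28 29 30
f 28 30 16
f 29 13 31
f 29 31 30
f 30 31 32
f 30 32 16
f 31 13 33
f 31 33 32
f 32 33 34
f 32 34 16
f 33 13 35
f 33 35 34
f 34 35 36
f 34 36 16
f 35 13 37
f 35 37 36
f 36 37 38
f 36 38 16
f 37 13 39
f 37 39 38
f 38 39 40
f 38 40 16
f 39 13 14
f 39 14 40
f 40 14 15
f 40 15 16
f 42 41 44
f 42 44 43
f 44 41 45
f 44 45 43
f 45 41 46
f 45 46 43
f 46 41 47
f 46 47 43
f 47 41 48
f 47 48 43
f 48 41 49
f 48 49 43
f 49 41 50
f 49 50 43
f 50 41 51
f 50 51 43
f 51 41 52
f 51 52 43
f 52 41 42
f 52 42 43
f 54 53 56
f 54 56 55
f 56 53 57
f 56 57 55
f 57 53 58
f 57 58 55
f 58 53 59
f 58 59 55
f 59 53 60
f 59 60 55
f 60 53 61
f 60 61 55
f 61 53 62
f 61 62 55
f 62 53 63
f 62 63 55
f 63 53 54
f 63 54 55
f 65 67 64
f 68 65 64
f 64 67 66
f 66 68 64
f 65 71 67
f 69 65 68
f 69 71 65
f 67 71 66
f 70 68 66
f 66 71 70
f 70 69 68
f 71 69 70

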